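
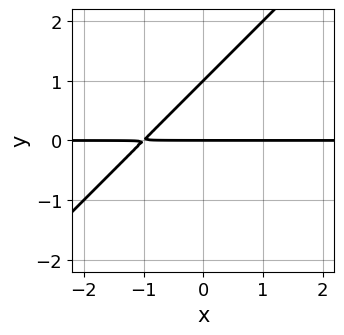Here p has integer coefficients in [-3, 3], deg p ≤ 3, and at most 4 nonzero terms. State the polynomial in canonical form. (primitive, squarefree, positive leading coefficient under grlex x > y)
1. deg p = 2. The shape is more complex than any degree-1 curve.
2. Reading off the gridlines: the y-axis gridline crossings are at y ∈ {0, 1}; every point of the x-axis in the box is on the curve.
3. These observations pin down the coefficients.

x*y - y^2 + y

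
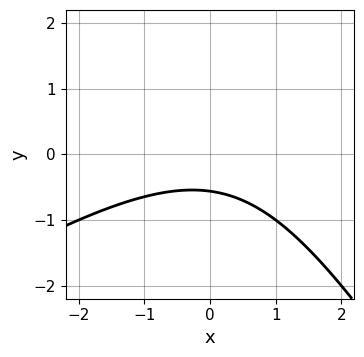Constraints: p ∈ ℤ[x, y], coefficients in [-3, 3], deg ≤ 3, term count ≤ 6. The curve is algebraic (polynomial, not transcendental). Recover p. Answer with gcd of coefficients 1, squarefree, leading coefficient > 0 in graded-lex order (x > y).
x^2 - x*y - y^2 + 3*y + 2

First, deg p = 2. The shape is more complex than any degree-1 curve.
Then, against the integer gridlines: no x-intercept at any integer in the box.
Finally, the integer polynomial consistent with all of this is the stated p.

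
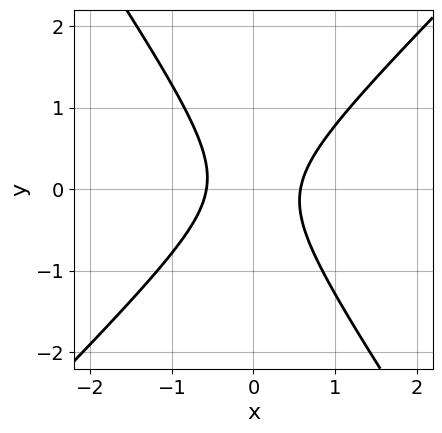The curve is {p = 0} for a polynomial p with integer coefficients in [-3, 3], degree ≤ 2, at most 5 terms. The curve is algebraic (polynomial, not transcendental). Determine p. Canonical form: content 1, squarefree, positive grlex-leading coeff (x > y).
(a) Degree: a generic line meets the curve in up to 2 points, so deg p = 2.
(b) Observable constraints: no y-intercept at any integer in the box.
(c) These observations pin down the coefficients.

3*x^2 - x*y - 2*y^2 - 1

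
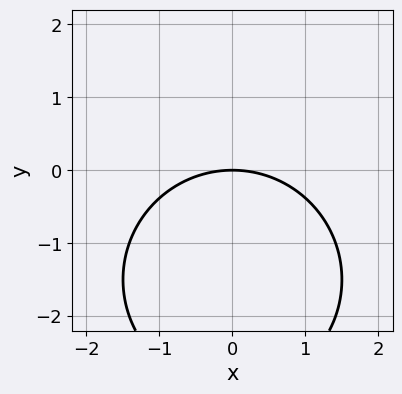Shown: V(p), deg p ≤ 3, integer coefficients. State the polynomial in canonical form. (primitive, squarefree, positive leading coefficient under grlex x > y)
First, deg p = 2. The shape is more complex than any degree-1 curve.
Next, symmetries: it's symmetric under x → −x, forcing even powers of x.
Then, against the integer gridlines: it meets the y-axis at y = 0 (among the integer gridlines); it meets the x-axis at x = 0 (among the integer gridlines).
Finally, the integer polynomial consistent with all of this is the stated p.

x^2 + y^2 + 3*y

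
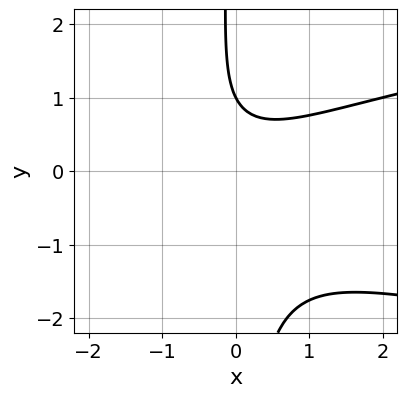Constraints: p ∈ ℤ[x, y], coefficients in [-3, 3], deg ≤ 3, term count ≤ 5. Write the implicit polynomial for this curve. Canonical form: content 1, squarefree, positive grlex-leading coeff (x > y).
First, deg p = 3. The shape is more complex than any degree-2 curve.
Then, from the visible intercepts: no x-intercept at any integer in the box; it crosses the y-axis at the gridline y = 1.
Finally, matching integer coefficients to the picture gives p.

3*x*y^2 - 2*x^2 + x*y + 2*y - 2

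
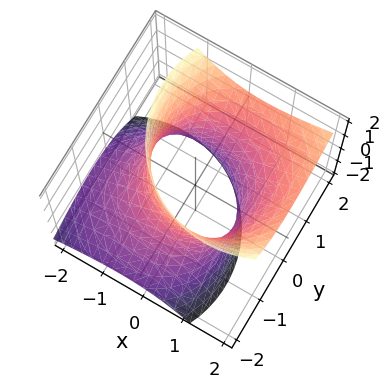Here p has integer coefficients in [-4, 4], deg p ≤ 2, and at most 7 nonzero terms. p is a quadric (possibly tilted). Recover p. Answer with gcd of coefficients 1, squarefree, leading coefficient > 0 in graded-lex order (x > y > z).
First, the degree is 2 — a generic line meets the surface in up to 2 points.
Next, from the visible intercepts: no z-intercept at any integer in the box.
Finally, solving for integer coefficients yields p as stated.

2*x^2 - 2*x*z + 2*y^2 - 2*y*z - z^2 - 3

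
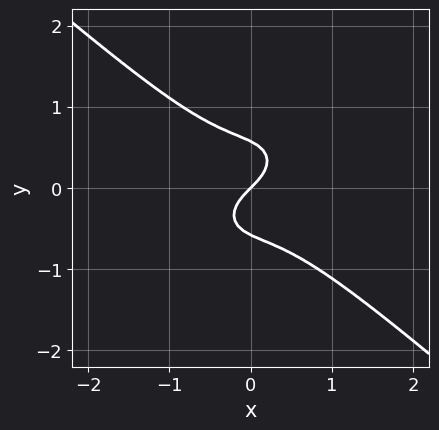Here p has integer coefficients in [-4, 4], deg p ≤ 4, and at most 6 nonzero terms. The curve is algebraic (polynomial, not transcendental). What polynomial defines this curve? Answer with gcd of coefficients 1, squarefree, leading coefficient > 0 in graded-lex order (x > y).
2*x^3 + 3*y^3 + x - y

First, degree: no degree-2 curve has this shape, so deg p = 3.
Then, reading off the gridlines: it meets the y-axis at y = 0 (among the integer gridlines); one x-axis crossing is at x = 0.
Finally, together with the visible shape, these determine p as stated.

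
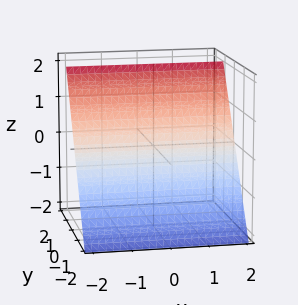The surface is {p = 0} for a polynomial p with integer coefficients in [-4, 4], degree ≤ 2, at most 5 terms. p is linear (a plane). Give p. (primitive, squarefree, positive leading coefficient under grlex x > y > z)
The degree is 1 — the surface is flat (a plane).
Checking where it meets the axes: the surface avoids every integer x-axis point in the box; it meets the z-axis at z = 1 (among the integer gridlines).
Fitting integer coefficients to these (and the overall shape) gives p.

3*y - 2*z + 2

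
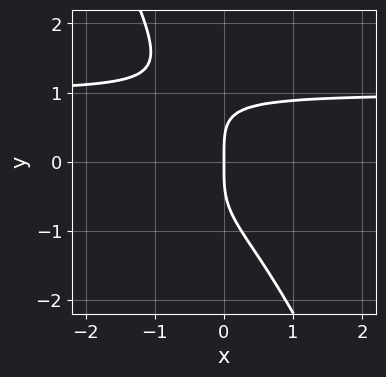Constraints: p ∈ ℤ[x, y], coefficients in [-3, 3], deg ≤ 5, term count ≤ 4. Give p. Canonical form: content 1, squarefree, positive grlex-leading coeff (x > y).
2*x*y^3 + y^4 - 2*x

(a) Degree: the shape is more complex than any degree-3 curve, so deg p = 4.
(b) From the visible intercepts: one y-axis crossing is at y = 0; one x-axis crossing is at x = 0.
(c) Putting this together gives p.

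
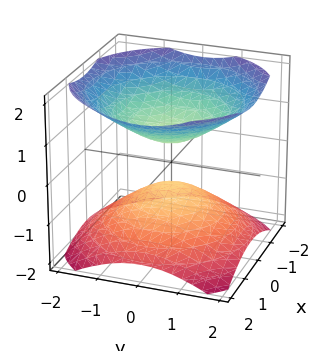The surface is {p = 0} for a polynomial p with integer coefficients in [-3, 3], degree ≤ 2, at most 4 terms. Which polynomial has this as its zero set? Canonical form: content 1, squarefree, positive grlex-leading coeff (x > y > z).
The picture has 2 separate pieces.
Degree: two sheets facing apart; a quadric, so deg p = 2.
By symmetry, every cross-section ⟂ z is a circle, so x, y appear only via x² + y²; mirror symmetry z ↦ −z ⇒ only even powers of z.
Reading off the gridlines: the surface avoids every integer y-axis point in the box; a circular section at z = -1 has radius exactly 1; no x-intercept at any integer in the box.
Together with the visible shape, these determine p as stated.

2*x^2 + 2*y^2 - 3*z^2 + 1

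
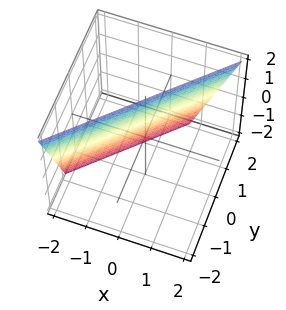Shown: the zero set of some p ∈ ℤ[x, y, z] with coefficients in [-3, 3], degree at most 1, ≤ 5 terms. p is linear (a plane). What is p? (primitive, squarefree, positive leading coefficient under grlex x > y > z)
(a) Degree: the surface is flat (a plane), so deg p = 1.
(b) Checking where it meets the axes: one z-axis crossing is at z = 2.
(c) Putting this together gives p.

3*x - 3*y - z + 2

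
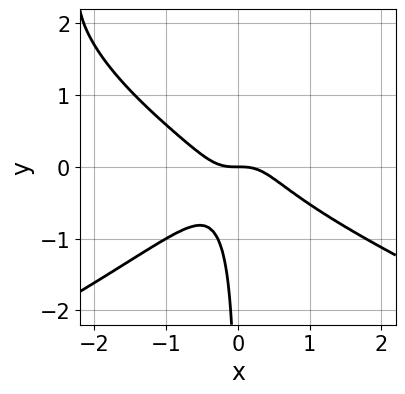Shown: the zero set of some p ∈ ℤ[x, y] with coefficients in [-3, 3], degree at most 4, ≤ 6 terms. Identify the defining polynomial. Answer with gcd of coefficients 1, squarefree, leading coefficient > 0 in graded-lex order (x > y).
First, degree: a generic line meets the curve in up to 4 points, so deg p = 4.
Next, against the integer gridlines: one y-axis crossing is at y = 0; it crosses the x-axis at the gridline x = 0.
Finally, matching integer coefficients to the picture gives p.

x*y^3 + 2*x^3 + x^2*y - 3*x*y^2 + y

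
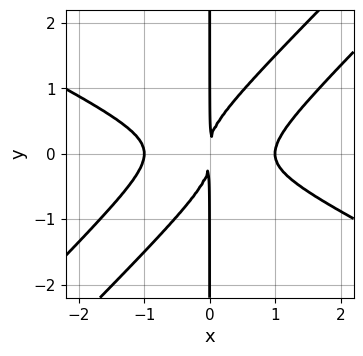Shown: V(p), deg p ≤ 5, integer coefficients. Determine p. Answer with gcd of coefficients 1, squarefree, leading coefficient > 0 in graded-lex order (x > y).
1. deg p = 4.
2. From the visible intercepts: the visible y-axis segment lies entirely on the curve; the x-axis gridline crossings are at x ∈ {-1, 1}.
3. The integer polynomial consistent with all of this is the stated p.

x^4 - 3*x^2*y^2 + 2*x*y^3 - x^2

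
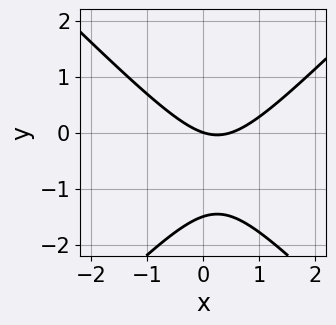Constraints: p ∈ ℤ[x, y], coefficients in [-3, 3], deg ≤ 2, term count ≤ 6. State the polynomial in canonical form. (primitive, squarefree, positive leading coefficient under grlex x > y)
deg p = 2.
Reading off the gridlines: one x-axis crossing is at x = 0; it crosses the y-axis at the gridline y = 0.
Together with the visible shape, these determine p as stated.

2*x^2 - 2*y^2 - x - 3*y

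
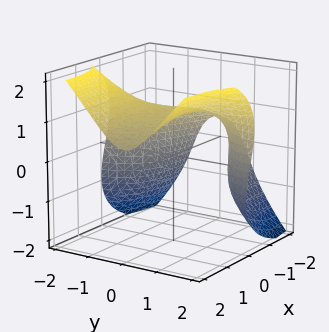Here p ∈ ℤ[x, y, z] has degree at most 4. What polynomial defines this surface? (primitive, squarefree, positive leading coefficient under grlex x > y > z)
(a) The degree is 3 — no degree-2 surface has this shape.
(b) From the axis intercepts and sections: it misses every integer gridline on the x-axis; the surface avoids every integer y-axis point in the box.
(c) Matching integer coefficients to the picture gives p.

x^2*z - 3*x*y^2 - y^2*z + 2*z^3 - 3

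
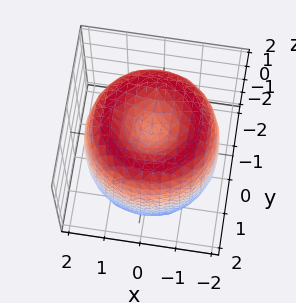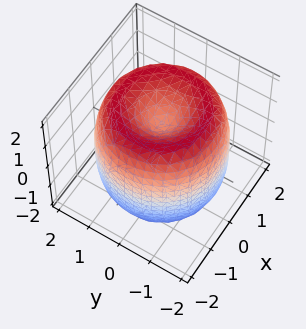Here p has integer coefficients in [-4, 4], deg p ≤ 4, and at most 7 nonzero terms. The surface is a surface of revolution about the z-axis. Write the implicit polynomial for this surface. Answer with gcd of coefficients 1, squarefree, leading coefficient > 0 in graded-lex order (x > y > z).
x^4 + 2*x^2*y^2 + y^4 - 3*x^2 - 3*y^2 + z^2 - 1

(a) The degree is 4 — no degree-3 surface has this shape.
(b) Symmetries: the z-axis is an axis of rotation, so x and y enter only as x² + y².
(c) Checking where it meets the axes: among the integer gridlines, it crosses the z-axis at z ∈ {-1, 1}; a circular section at z = 1 has radius between 1 and 2.
(d) Putting this together gives p.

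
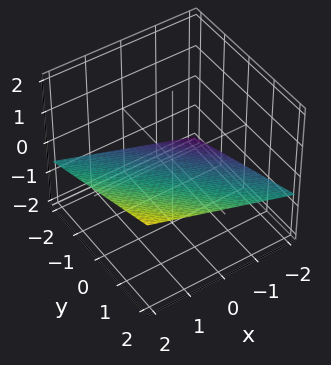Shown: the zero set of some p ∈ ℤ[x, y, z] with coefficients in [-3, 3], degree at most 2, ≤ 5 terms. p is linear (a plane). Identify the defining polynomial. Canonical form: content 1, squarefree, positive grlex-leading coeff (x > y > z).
x + y - 3*z - 2

(a) Degree: every cross-section is a straight line — this is a plane, so deg p = 1.
(b) Checking where it meets the axes: it meets the x-axis at x = 2 (among the integer gridlines); it meets the y-axis at y = 2 (among the integer gridlines).
(c) These observations pin down the coefficients.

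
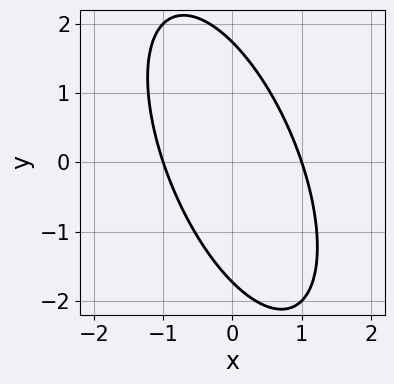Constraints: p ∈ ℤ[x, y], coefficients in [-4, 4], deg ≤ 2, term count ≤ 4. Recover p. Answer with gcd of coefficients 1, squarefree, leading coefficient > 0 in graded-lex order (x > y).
First, the degree is 2 — no degree-1 curve has this shape.
Then, reading off the gridlines: the x-axis gridline crossings are at x ∈ {-1, 1}.
Finally, fitting integer coefficients to these (and the overall shape) gives p.

3*x^2 + 2*x*y + y^2 - 3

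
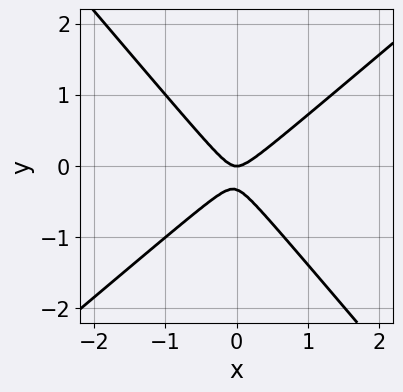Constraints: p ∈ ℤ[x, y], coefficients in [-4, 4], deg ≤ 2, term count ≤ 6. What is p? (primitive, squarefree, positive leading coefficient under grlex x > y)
3*x^2 - x*y - 3*y^2 - y

deg p = 2.
From the visible intercepts: it meets the x-axis at x = 0 (among the integer gridlines); it meets the y-axis at y = 0 (among the integer gridlines).
These observations pin down the coefficients.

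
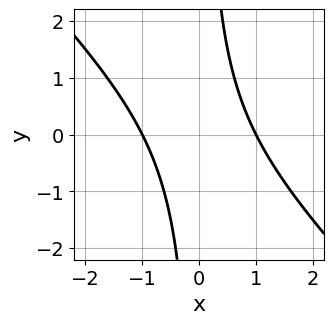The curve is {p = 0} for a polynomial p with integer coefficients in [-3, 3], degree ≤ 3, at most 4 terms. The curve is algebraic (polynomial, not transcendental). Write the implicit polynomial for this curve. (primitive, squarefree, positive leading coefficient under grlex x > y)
x^2 + x*y - 1

Degree: the shape is more complex than any degree-1 curve, so deg p = 2.
Checking where it meets the axes: the curve avoids every integer y-axis point in the box; among the integer gridlines, it crosses the x-axis at x ∈ {-1, 1}.
Assembling these constraints gives the stated polynomial.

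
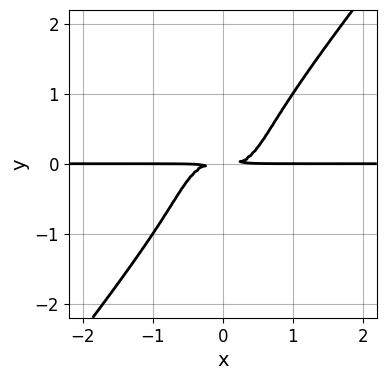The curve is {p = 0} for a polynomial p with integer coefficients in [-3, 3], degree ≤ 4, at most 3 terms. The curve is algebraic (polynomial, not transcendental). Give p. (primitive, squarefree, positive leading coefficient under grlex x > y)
2*x^3*y - y^4 - y^2

(a) deg p = 4. A generic line meets the curve in up to 4 points.
(b) From the visible intercepts: the visible x-axis segment lies entirely on the curve.
(c) Fitting integer coefficients to these (and the overall shape) gives p.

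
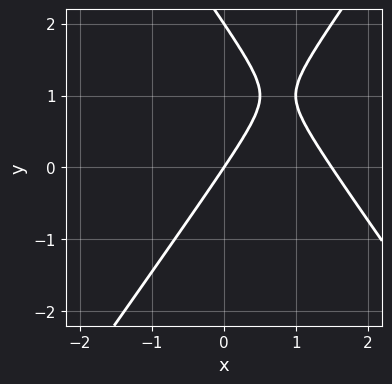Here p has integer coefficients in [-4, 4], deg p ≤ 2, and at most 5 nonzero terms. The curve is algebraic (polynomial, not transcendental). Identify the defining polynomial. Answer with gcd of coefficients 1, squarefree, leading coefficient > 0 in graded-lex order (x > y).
deg p = 2. The shape is more complex than any degree-1 curve.
Reading off the gridlines: among the integer gridlines, it crosses the y-axis at y ∈ {0, 2}; one x-axis crossing is at x = 0.
The integer polynomial consistent with all of this is the stated p.

2*x^2 - y^2 - 3*x + 2*y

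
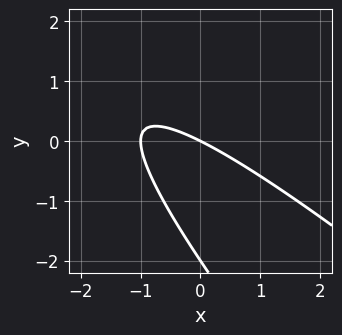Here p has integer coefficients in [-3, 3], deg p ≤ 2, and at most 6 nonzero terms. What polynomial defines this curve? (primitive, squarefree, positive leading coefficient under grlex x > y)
x^2 + 2*x*y + y^2 + x + 2*y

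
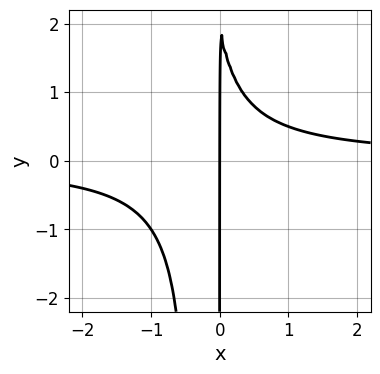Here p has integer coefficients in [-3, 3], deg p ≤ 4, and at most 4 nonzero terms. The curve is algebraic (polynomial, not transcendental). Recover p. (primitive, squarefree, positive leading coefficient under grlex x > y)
First, deg p = 3.
Next, from the visible intercepts: every point of the y-axis in the box is on the curve; it meets the x-axis at x = 0 (among the integer gridlines).
Finally, matching integer coefficients to the picture gives p.

3*x^2*y + x*y - 2*x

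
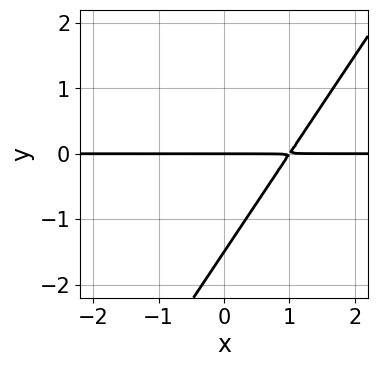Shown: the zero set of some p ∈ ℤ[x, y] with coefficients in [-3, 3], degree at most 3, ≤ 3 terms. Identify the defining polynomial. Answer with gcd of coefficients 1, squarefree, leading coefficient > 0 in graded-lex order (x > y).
(a) Degree: a generic line meets the curve in up to 2 points, so deg p = 2.
(b) From the visible intercepts: every point of the x-axis in the box is on the curve; it meets the y-axis at y = 0 (among the integer gridlines).
(c) Solving for integer coefficients yields p as stated.

3*x*y - 2*y^2 - 3*y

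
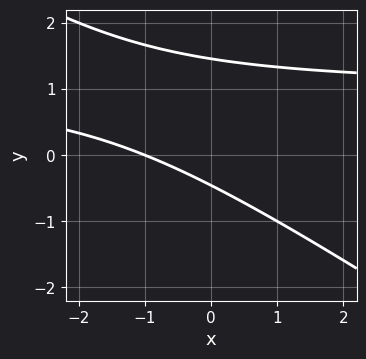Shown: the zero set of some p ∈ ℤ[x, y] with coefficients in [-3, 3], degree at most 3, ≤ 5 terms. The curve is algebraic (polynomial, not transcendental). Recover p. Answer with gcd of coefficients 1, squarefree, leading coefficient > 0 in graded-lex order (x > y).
(a) Degree: the shape is more complex than any degree-1 curve, so deg p = 2.
(b) From the axis intercepts and sections: it crosses the x-axis at the gridline x = -1.
(c) Together with the visible shape, these determine p as stated.

2*x*y + 3*y^2 - 2*x - 3*y - 2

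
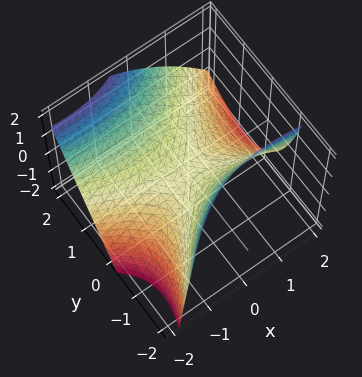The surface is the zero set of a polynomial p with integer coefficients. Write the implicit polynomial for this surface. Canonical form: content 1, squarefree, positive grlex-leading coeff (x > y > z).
1. deg p = 2. No degree-1 surface has this shape.
2. Reading off the gridlines: it crosses the y-axis at the gridline y = 0; it meets the z-axis at z = 0 (among the integer gridlines); it crosses the x-axis at the gridline x = 0.
3. Together with the visible shape, these determine p as stated.

x^2 + 2*x*y - 2*y^2 + y*z + 3*z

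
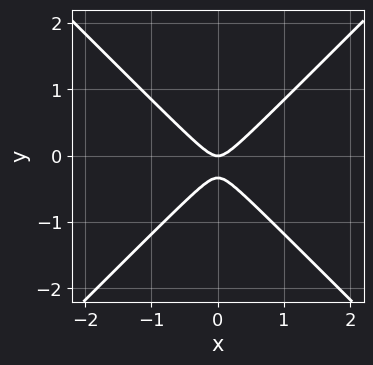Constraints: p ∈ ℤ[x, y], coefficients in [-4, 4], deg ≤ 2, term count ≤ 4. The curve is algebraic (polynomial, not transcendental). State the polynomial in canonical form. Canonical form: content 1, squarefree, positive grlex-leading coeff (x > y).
(a) The degree is 2 — no degree-1 curve has this shape.
(b) Symmetries: the x ↦ −x reflection is a symmetry, so x appears only in even powers.
(c) From the axis intercepts and sections: one y-axis crossing is at y = 0; it meets the x-axis at x = 0 (among the integer gridlines).
(d) Solving for integer coefficients yields p as stated.

3*x^2 - 3*y^2 - y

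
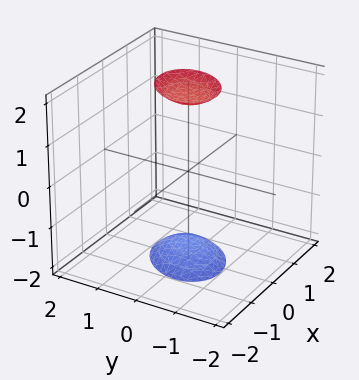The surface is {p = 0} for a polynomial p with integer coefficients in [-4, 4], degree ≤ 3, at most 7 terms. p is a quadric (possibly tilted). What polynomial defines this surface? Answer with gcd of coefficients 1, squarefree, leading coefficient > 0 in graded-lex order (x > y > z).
There are 2 components.
deg p = 2.
Checking where it meets the axes: no x-intercept at any integer in the box; the surface avoids every integer y-axis point in the box.
The integer polynomial consistent with all of this is the stated p.

2*x^2 - x*y + 2*y^2 - z^2 + 3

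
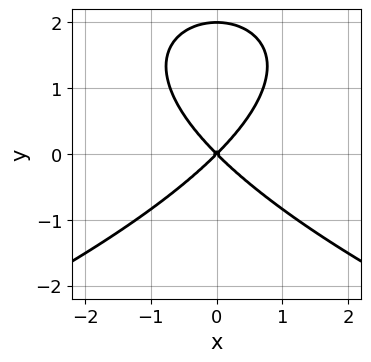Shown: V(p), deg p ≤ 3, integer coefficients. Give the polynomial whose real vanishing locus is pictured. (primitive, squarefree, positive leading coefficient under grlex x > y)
y^3 + 2*x^2 - 2*y^2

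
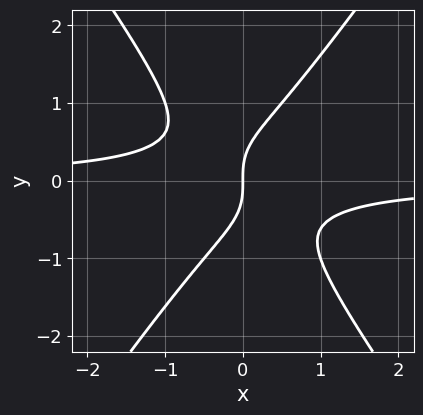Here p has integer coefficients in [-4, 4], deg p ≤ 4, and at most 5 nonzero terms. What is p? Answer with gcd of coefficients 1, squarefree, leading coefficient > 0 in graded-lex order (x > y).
1. Degree: a generic line meets the curve in up to 3 points, so deg p = 3.
2. From the axis intercepts and sections: one y-axis crossing is at y = 0; it crosses the x-axis at the gridline x = 0.
3. Putting this together gives p.

2*x^2*y - y^3 + x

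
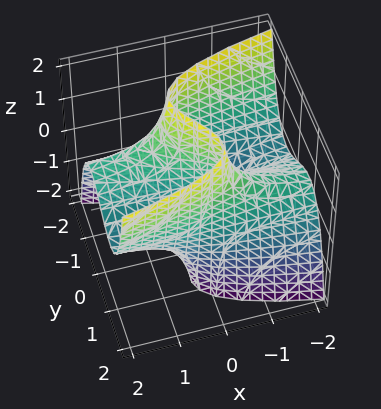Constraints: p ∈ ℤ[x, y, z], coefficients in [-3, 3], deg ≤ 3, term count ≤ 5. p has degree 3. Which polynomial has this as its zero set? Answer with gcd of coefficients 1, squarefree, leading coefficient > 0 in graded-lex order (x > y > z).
2*y^3 - 2*x*z - 3*y

First, the degree is 3 — the shape is more complex than any degree-2 surface.
Then, observable constraints: every point of the z-axis in the box is on the surface; the visible x-axis segment lies entirely on the surface.
Finally, matching integer coefficients to the picture gives p.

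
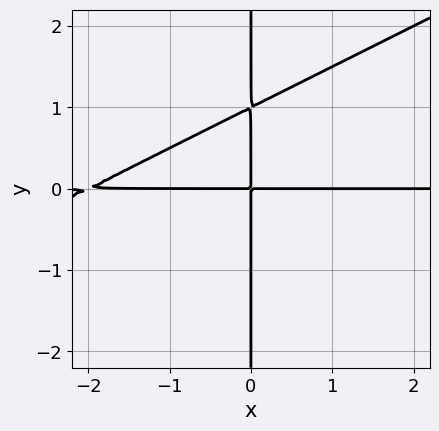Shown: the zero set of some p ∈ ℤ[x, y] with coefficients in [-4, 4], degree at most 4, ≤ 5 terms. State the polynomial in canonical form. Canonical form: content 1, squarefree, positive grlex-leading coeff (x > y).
The degree is 3 — the shape is more complex than any degree-2 curve.
Observable constraints: the visible y-axis segment lies entirely on the curve; every point of the x-axis in the box is on the curve.
These observations pin down the coefficients.

x^2*y - 2*x*y^2 + 2*x*y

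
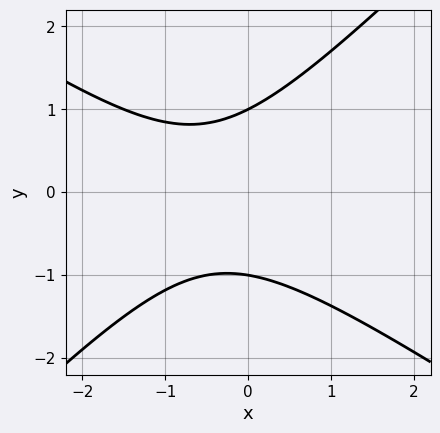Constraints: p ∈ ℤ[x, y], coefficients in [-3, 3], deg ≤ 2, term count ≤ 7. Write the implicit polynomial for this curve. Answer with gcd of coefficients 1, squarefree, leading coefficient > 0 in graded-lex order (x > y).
(a) The degree is 2 — the shape is more complex than any degree-1 curve.
(b) Reading off the gridlines: among the integer gridlines, it crosses the y-axis at y ∈ {-1, 1}; no x-intercept at any integer in the box.
(c) These observations pin down the coefficients.

2*x^2 + x*y - 3*y^2 + 2*x + 3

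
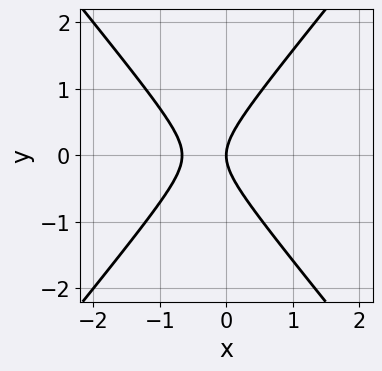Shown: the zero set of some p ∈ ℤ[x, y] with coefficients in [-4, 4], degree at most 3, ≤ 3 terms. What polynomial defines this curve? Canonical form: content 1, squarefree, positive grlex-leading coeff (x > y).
(a) deg p = 2. The shape is more complex than any degree-1 curve.
(b) Symmetries: the y ↦ −y reflection is a symmetry, so y appears only in even powers.
(c) Checking where it meets the axes: it meets the x-axis at x = 0 (among the integer gridlines); it crosses the y-axis at the gridline y = 0.
(d) These observations pin down the coefficients.

3*x^2 - 2*y^2 + 2*x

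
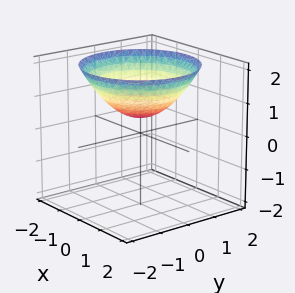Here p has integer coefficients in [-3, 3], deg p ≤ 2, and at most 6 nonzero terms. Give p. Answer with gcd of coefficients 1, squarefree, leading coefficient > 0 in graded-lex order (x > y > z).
x^2 + y^2 - 2*z + 1

1. Degree: no degree-1 surface has this shape, so deg p = 2.
2. By symmetry, the surface is invariant under rotation about z: p = q(x² + y², z).
3. From the axis intercepts and sections: it misses every integer gridline on the y-axis; no x-intercept at any integer in the box; a circular section at z = 2 has radius between 1 and 2.
4. Putting this together gives p.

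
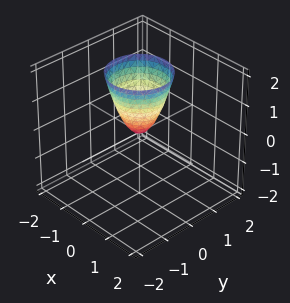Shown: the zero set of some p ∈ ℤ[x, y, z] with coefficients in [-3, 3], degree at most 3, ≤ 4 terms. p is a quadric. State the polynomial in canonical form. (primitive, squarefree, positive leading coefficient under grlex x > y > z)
2*x^2 + 2*y^2 - z

(a) The degree is 2 — a paraboloid; a quadric.
(b) Symmetries: every cross-section ⟂ z is a circle, so x, y appear only via x² + y².
(c) Observable constraints: it meets the x-axis at x = 0 (among the integer gridlines); it meets the z-axis at z = 0 (among the integer gridlines); it meets the y-axis at y = 0 (among the integer gridlines); a circular section at z = 1 has radius between 0 and 1.
(d) Matching integer coefficients to the picture gives p.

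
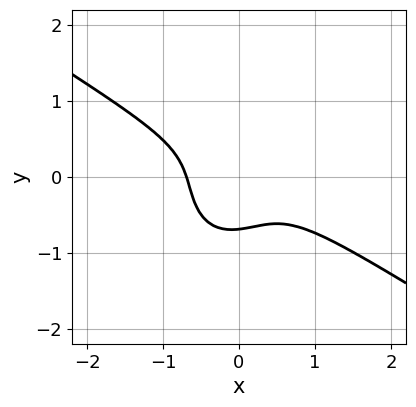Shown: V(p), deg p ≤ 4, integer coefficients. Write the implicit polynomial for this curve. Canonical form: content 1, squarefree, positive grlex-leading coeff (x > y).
First, deg p = 3. No degree-2 curve has this shape.
Finally, the integer polynomial consistent with all of this is the stated p.

3*x^3 + 3*x^2*y - x*y^2 + 3*y^3 + 1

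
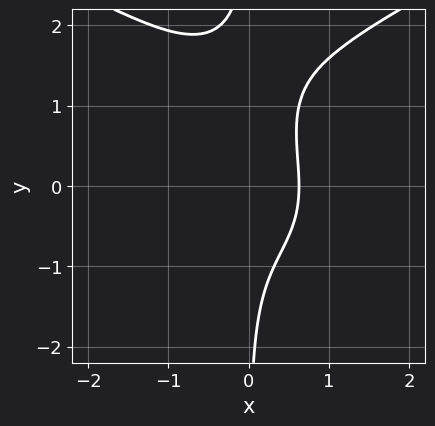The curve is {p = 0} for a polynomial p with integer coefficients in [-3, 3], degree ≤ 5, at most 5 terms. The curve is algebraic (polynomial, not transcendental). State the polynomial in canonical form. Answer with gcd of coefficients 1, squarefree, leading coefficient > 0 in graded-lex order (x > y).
First, the degree is 4 — a generic line meets the curve in up to 4 points.
Then, against the integer gridlines: no y-intercept at any integer in the box.
Finally, matching integer coefficients to the picture gives p.

2*x*y^3 - 3*x^3 - 2*x*y^2 - 2*x + 2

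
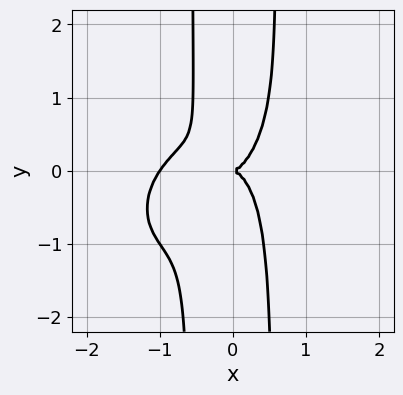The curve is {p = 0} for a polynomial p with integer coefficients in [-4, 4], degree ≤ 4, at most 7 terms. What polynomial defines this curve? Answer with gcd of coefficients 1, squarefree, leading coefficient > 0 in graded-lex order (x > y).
3*x^4 - 2*x^3*y + 3*x^2*y^2 + 3*x^3 - y^2

First, degree: a generic line meets the curve in up to 4 points, so deg p = 4.
Next, from the visible intercepts: one y-axis crossing is at y = 0; among the integer gridlines, it crosses the x-axis at x ∈ {-1, 0}.
Finally, solving for integer coefficients yields p as stated.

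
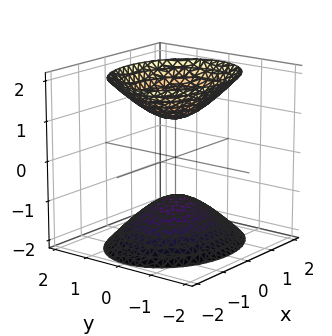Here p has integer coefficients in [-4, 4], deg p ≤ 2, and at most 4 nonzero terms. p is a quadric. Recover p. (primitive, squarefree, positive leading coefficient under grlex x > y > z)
The picture has 2 separate pieces. Treating them together as one polynomial.
Degree: two separate bowl-shaped sheets opening away from each other; a quadric, so deg p = 2.
Symmetries: it's symmetric under x → −x, forcing even powers of x; mirror symmetry y ↦ −y ⇒ only even powers of y; mirror symmetry z ↦ −z ⇒ only even powers of z.
Against the integer gridlines: it misses every integer gridline on the x-axis; the surface avoids every integer y-axis point in the box; the z-axis gridline crossings are at z ∈ {-1, 1}.
The integer polynomial consistent with all of this is the stated p.

2*x^2 + 3*y^2 - 2*z^2 + 2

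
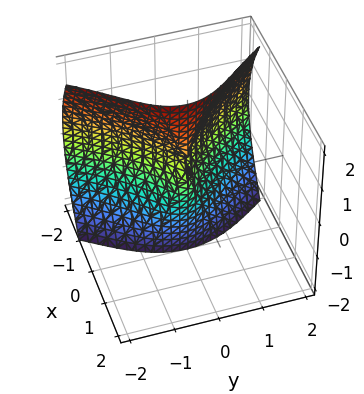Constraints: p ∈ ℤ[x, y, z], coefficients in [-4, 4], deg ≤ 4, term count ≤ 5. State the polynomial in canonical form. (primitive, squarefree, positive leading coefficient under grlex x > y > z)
First, degree: the shape is more complex than any degree-2 surface, so deg p = 3.
Then, reading off the gridlines: every point of the z-axis in the box is on the surface; one y-axis crossing is at y = 0; it crosses the x-axis at the gridline x = 0.
Finally, fitting integer coefficients to these (and the overall shape) gives p.

2*x^3 + 2*x*z^2 - x*z + 3*y^2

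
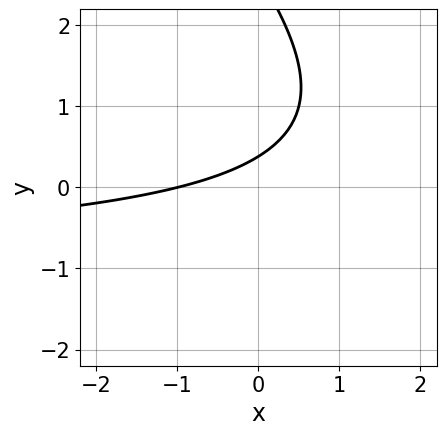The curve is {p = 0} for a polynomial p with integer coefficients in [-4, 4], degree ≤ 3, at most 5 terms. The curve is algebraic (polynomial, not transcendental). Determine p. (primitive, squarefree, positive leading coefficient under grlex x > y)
1. deg p = 2. A generic line meets the curve in up to 2 points.
2. Checking where it meets the axes: it crosses the x-axis at the gridline x = -1.
3. Putting this together gives p.

x*y + y^2 + x - 3*y + 1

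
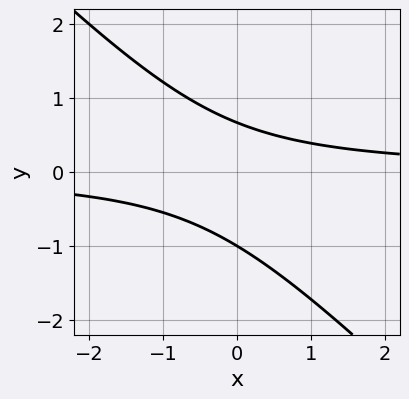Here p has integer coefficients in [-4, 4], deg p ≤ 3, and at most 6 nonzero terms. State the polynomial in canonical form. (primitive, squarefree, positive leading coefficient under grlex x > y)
(a) deg p = 2. No degree-1 curve has this shape.
(b) Observable constraints: it crosses the y-axis at the gridline y = -1; the curve avoids every integer x-axis point in the box.
(c) Putting this together gives p.

3*x*y + 3*y^2 + y - 2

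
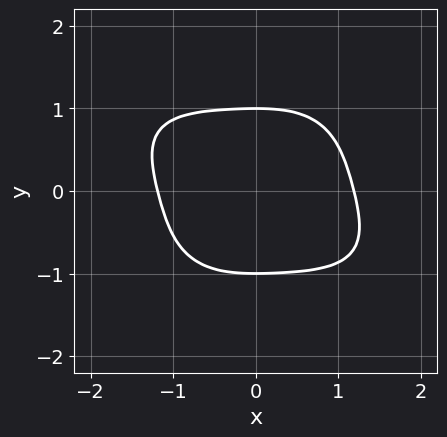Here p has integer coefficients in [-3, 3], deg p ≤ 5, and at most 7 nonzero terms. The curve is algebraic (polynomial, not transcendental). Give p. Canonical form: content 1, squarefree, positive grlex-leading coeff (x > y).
(a) The degree is 4 — no degree-3 curve has this shape.
(b) Reading off the gridlines: the y-axis gridline crossings are at y ∈ {-1, 1}.
(c) Assembling these constraints gives the stated polynomial.

x^4 + x^3*y + x^2*y^2 + 2*y^4 - 2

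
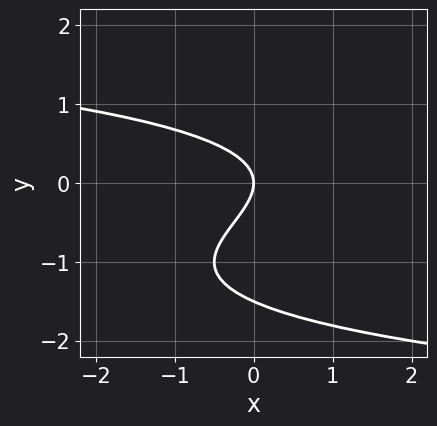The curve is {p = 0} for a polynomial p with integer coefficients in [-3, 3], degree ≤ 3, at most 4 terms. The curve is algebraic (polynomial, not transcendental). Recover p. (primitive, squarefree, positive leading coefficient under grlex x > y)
(a) Degree: the shape is more complex than any degree-2 curve, so deg p = 3.
(b) From the visible intercepts: it crosses the x-axis at the gridline x = 0; one y-axis crossing is at y = 0.
(c) The integer polynomial consistent with all of this is the stated p.

2*y^3 + 3*y^2 + 2*x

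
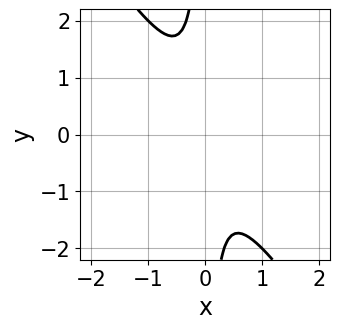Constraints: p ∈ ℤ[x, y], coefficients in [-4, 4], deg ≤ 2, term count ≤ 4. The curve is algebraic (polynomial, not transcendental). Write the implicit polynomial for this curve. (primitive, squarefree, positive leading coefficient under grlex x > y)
3*x^2 + 2*x*y + 1

1. deg p = 2. No degree-1 curve has this shape.
2. From the visible intercepts: no y-intercept at any integer in the box; no x-intercept at any integer in the box.
3. Putting this together gives p.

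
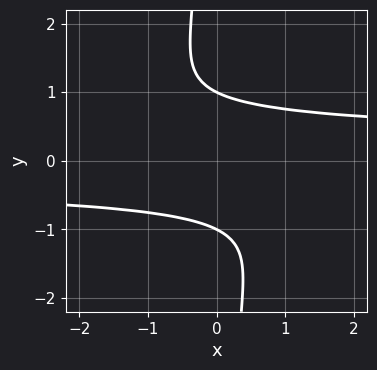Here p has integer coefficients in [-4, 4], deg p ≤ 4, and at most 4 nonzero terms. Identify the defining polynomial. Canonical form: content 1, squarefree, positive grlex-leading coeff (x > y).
x*y^3 + y^2 - 1

(a) deg p = 4. A generic line meets the curve in up to 4 points.
(b) From the axis intercepts and sections: it misses every integer gridline on the x-axis; the y-axis gridline crossings are at y ∈ {-1, 1}.
(c) Matching integer coefficients to the picture gives p.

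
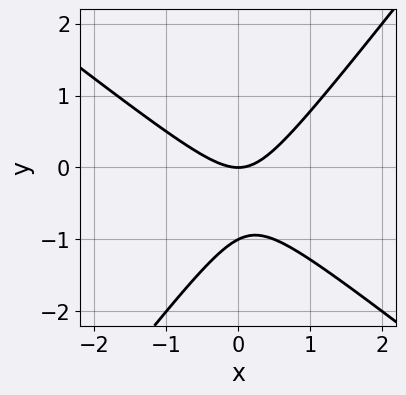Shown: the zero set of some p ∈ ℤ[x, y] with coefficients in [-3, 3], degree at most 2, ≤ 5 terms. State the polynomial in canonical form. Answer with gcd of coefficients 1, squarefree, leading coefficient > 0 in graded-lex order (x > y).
2*x^2 + x*y - 2*y^2 - 2*y

First, the degree is 2 — a generic line meets the curve in up to 2 points.
Then, from the axis intercepts and sections: it crosses the x-axis at the gridline x = 0; among the integer gridlines, it crosses the y-axis at y ∈ {-1, 0}.
Finally, matching integer coefficients to the picture gives p.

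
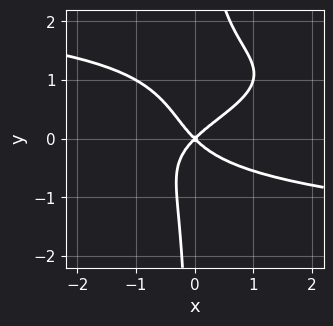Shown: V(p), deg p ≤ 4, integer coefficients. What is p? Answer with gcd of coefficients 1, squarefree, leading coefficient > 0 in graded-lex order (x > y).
Degree: a generic line meets the curve in up to 4 points, so deg p = 4.
Against the integer gridlines: it crosses the y-axis at the gridline y = 0; it crosses the x-axis at the gridline x = 0.
These observations pin down the coefficients.

3*x*y^3 - 3*x*y^2 + 2*x^2 - 2*y^2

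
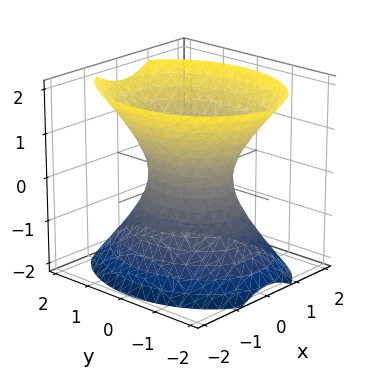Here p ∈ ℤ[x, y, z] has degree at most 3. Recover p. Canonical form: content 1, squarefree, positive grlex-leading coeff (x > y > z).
3*x^2 + 2*y^2 - 2*z^2 - 2

(a) The degree is 2 — an hourglass — one-sheet hyperboloid; a quadric.
(b) Symmetries: it's symmetric under z → −z, forcing even powers of z; mirror symmetry y ↦ −y ⇒ only even powers of y; the x ↦ −x reflection is a symmetry, so x appears only in even powers.
(c) Checking where it meets the axes: among the integer gridlines, it crosses the y-axis at y ∈ {-1, 1}; it misses every integer gridline on the z-axis.
(d) Together with the visible shape, these determine p as stated.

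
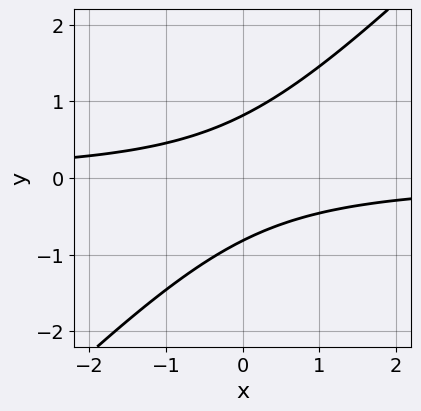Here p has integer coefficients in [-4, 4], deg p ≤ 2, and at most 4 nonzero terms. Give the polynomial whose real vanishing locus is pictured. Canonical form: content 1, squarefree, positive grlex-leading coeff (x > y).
1. Degree: a generic line meets the curve in up to 2 points, so deg p = 2.
2. Against the integer gridlines: the curve avoids every integer x-axis point in the box.
3. Fitting integer coefficients to these (and the overall shape) gives p.

3*x*y - 3*y^2 + 2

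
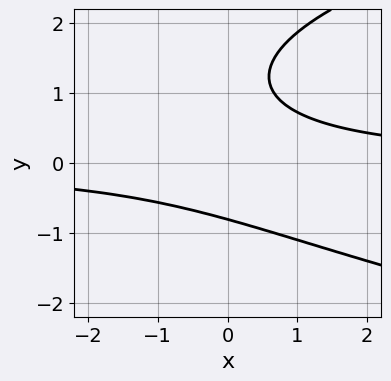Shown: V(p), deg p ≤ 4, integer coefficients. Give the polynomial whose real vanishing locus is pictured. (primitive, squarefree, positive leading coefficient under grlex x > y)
(a) deg p = 3. A generic line meets the curve in up to 3 points.
(b) Against the integer gridlines: it misses every integer gridline on the x-axis.
(c) Putting this together gives p.

2*y^3 - 3*x*y - 3*y^2 + 3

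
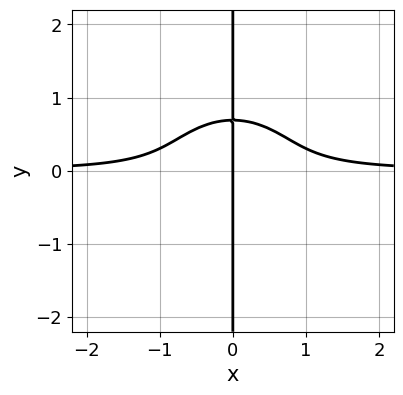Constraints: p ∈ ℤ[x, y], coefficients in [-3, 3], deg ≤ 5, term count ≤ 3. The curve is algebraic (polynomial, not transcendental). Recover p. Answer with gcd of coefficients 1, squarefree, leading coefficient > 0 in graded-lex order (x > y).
3*x^3*y + 3*x*y^3 - x

deg p = 4.
From the axis intercepts and sections: it meets the x-axis at x = 0 (among the integer gridlines); every point of the y-axis in the box is on the curve.
Together with the visible shape, these determine p as stated.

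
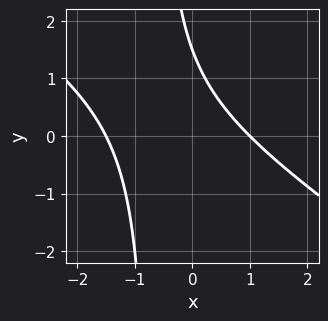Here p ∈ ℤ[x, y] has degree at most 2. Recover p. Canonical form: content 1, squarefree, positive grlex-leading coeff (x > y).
2*x^2 + 3*x*y + x + 2*y - 3

First, the degree is 2 — the shape is more complex than any degree-1 curve.
Then, against the integer gridlines: it meets the x-axis at x = 1 (among the integer gridlines).
Finally, the integer polynomial consistent with all of this is the stated p.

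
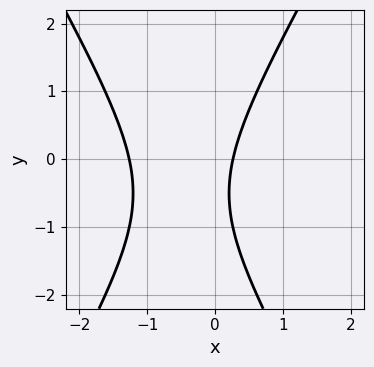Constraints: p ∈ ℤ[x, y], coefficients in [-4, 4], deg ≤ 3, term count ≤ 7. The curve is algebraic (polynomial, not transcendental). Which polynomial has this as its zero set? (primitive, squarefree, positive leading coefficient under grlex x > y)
3*x^2 - y^2 + 3*x - y - 1

Degree: no degree-1 curve has this shape, so deg p = 2.
Against the integer gridlines: it misses every integer gridline on the y-axis.
Fitting integer coefficients to these (and the overall shape) gives p.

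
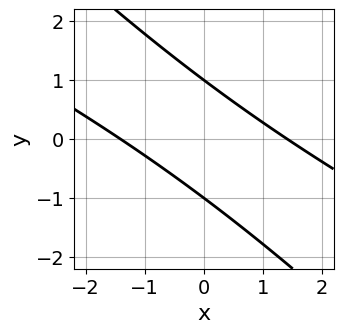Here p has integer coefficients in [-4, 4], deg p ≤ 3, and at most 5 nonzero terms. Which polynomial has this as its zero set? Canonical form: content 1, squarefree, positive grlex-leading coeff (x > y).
1. The degree is 2 — a generic line meets the curve in up to 2 points.
2. Observable constraints: the y-axis gridline crossings are at y ∈ {-1, 1}.
3. Together with the visible shape, these determine p as stated.

x^2 + 3*x*y + 2*y^2 - 2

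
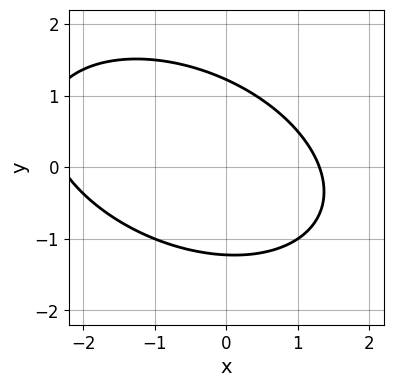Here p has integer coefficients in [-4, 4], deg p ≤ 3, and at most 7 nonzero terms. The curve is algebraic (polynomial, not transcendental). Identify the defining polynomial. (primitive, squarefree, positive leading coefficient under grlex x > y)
x^2 + x*y + 2*y^2 + x - 3

(a) deg p = 2.
(b) Matching integer coefficients to the picture gives p.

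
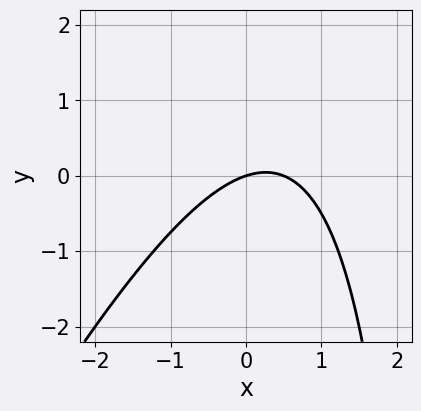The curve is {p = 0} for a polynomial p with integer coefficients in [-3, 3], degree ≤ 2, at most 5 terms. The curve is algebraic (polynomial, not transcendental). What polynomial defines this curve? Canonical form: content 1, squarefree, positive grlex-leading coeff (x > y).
2*x^2 - x*y - x + 3*y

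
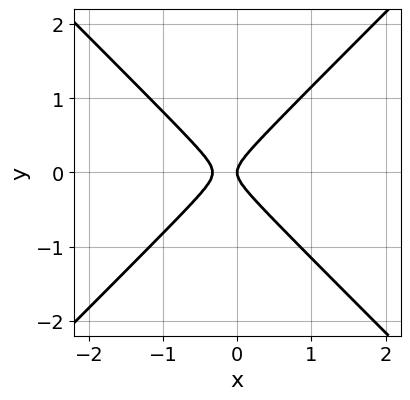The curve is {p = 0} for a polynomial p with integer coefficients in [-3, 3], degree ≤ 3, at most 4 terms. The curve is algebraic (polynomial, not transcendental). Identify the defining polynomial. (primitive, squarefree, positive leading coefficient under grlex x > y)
3*x^2 - 3*y^2 + x

(a) The degree is 2 — no degree-1 curve has this shape.
(b) Symmetries: it's symmetric under y → −y, forcing even powers of y.
(c) From the axis intercepts and sections: it crosses the x-axis at the gridline x = 0; it meets the y-axis at y = 0 (among the integer gridlines).
(d) Putting this together gives p.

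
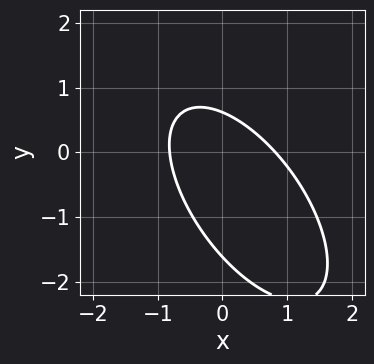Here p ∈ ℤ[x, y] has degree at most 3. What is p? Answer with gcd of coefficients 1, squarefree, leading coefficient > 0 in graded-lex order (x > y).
3*x^2 + 3*x*y + 2*y^2 + 2*y - 2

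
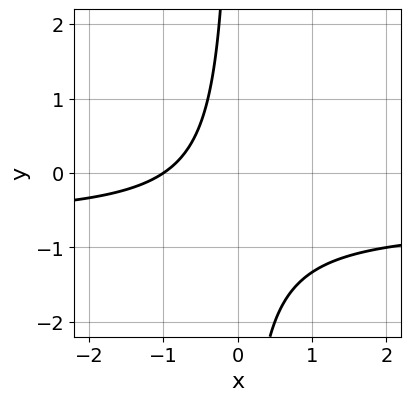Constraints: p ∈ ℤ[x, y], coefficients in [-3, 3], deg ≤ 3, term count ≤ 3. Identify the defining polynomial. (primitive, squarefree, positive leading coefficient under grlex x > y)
3*x*y + 2*x + 2

(a) The degree is 2 — a generic line meets the curve in up to 2 points.
(b) Checking where it meets the axes: no y-intercept at any integer in the box; one x-axis crossing is at x = -1.
(c) Solving for integer coefficients yields p as stated.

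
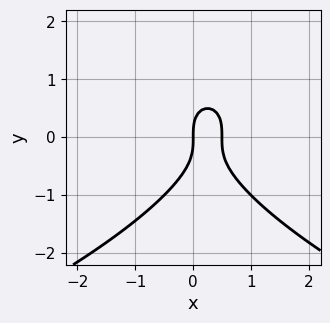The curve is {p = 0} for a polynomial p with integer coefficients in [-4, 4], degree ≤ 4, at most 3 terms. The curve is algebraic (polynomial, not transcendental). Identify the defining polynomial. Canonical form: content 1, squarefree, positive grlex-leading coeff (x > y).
y^3 + 2*x^2 - x

(a) deg p = 3. A generic line meets the curve in up to 3 points.
(b) From the axis intercepts and sections: it meets the y-axis at y = 0 (among the integer gridlines); it crosses the x-axis at the gridline x = 0.
(c) Solving for integer coefficients yields p as stated.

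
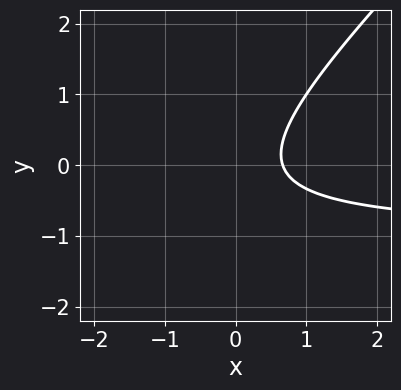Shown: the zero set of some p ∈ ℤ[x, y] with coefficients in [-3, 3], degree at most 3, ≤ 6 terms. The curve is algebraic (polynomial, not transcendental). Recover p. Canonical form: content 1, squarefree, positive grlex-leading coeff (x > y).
Degree: no degree-1 curve has this shape, so deg p = 2.
Checking where it meets the axes: it misses every integer gridline on the y-axis.
Fitting integer coefficients to these (and the overall shape) gives p.

3*x*y - 3*y^2 + 3*x - y - 2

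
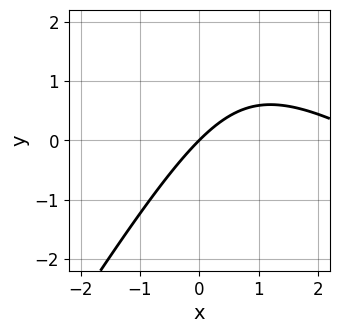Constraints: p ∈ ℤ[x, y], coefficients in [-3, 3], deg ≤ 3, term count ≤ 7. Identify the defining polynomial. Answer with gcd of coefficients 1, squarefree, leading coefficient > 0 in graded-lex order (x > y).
x^2 + x*y - y^2 - 3*x + 3*y

(a) Degree: a generic line meets the curve in up to 2 points, so deg p = 2.
(b) Reading off the gridlines: it meets the y-axis at y = 0 (among the integer gridlines); it crosses the x-axis at the gridline x = 0.
(c) Solving for integer coefficients yields p as stated.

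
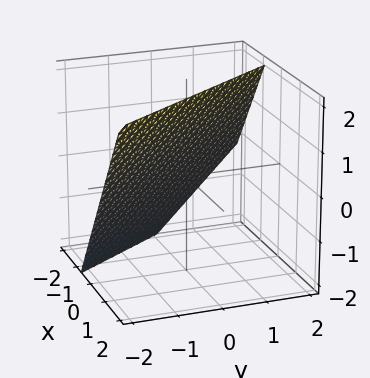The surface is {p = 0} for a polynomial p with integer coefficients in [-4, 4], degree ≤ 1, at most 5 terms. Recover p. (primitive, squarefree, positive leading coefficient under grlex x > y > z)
3*x + 2*y - 2*z + 2

deg p = 1. Every cross-section is a straight line — this is a plane.
Against the integer gridlines: one z-axis crossing is at z = 1; one y-axis crossing is at y = -1.
Solving for integer coefficients yields p as stated.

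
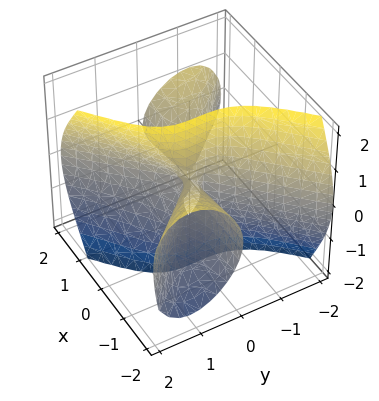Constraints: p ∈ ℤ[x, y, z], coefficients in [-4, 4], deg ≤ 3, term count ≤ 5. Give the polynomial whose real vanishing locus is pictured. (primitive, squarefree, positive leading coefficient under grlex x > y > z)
3*x^2*y + 3*x*z^2 - 3*y^3 + z^2

(a) I count 2 distinct pieces. Treating them together as one polynomial.
(b) deg p = 3. No degree-2 surface has this shape.
(c) Checking where it meets the axes: every point of the x-axis in the box is on the surface; one y-axis crossing is at y = 0.
(d) Solving for integer coefficients yields p as stated.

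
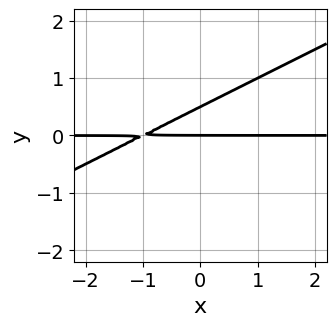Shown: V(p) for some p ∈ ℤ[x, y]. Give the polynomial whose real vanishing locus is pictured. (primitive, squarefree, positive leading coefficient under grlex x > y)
x*y - 2*y^2 + y

deg p = 2. No degree-1 curve has this shape.
From the axis intercepts and sections: the visible x-axis segment lies entirely on the curve; one y-axis crossing is at y = 0.
Matching integer coefficients to the picture gives p.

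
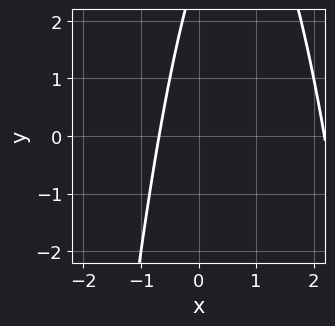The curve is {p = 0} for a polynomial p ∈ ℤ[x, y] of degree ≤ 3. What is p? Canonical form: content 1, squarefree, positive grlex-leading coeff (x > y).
2*x^2 - 3*x + y - 3

First, the degree is 2 — a generic line meets the curve in up to 2 points.
Next, against the integer gridlines: it misses every integer gridline on the y-axis.
Finally, matching integer coefficients to the picture gives p.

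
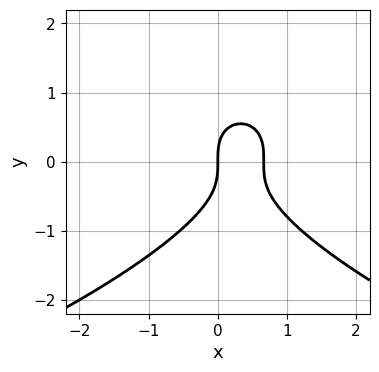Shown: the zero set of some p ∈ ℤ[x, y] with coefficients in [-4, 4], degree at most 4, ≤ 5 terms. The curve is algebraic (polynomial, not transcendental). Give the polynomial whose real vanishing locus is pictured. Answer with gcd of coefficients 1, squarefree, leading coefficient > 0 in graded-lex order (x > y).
2*y^3 + 3*x^2 - 2*x

1. deg p = 3. A generic line meets the curve in up to 3 points.
2. Checking where it meets the axes: one x-axis crossing is at x = 0; one y-axis crossing is at y = 0.
3. Putting this together gives p.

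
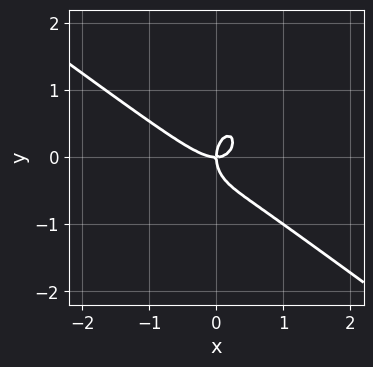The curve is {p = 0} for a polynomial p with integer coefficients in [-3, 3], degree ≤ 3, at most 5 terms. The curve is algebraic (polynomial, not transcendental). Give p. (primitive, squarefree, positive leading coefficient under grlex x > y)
3*x^3 + 3*x^2*y + 2*y^3 - 2*x*y

First, degree: a generic line meets the curve in up to 3 points, so deg p = 3.
Next, against the integer gridlines: one y-axis crossing is at y = 0; it crosses the x-axis at the gridline x = 0.
Finally, together with the visible shape, these determine p as stated.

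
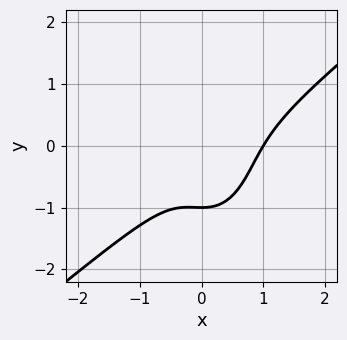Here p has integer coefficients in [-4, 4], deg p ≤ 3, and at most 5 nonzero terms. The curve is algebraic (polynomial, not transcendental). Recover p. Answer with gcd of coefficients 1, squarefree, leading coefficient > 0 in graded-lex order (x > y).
3*x^3 - 3*x^2*y - y^3 - 2*x^2 - 1

1. The degree is 3 — no degree-2 curve has this shape.
2. Against the integer gridlines: it meets the y-axis at y = -1 (among the integer gridlines); it meets the x-axis at x = 1 (among the integer gridlines).
3. Putting this together gives p.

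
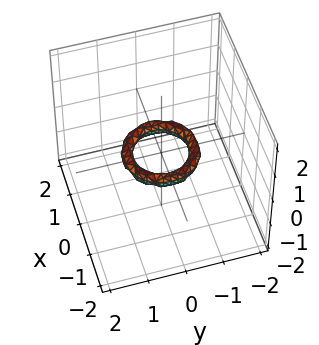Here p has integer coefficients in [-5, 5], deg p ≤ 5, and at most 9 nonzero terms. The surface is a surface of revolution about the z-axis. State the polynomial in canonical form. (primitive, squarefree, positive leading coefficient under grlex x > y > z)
2*x^4 + 4*x^2*y^2 + 2*y^4 - 3*x^2 - 3*y^2 + 3*z^2 + 1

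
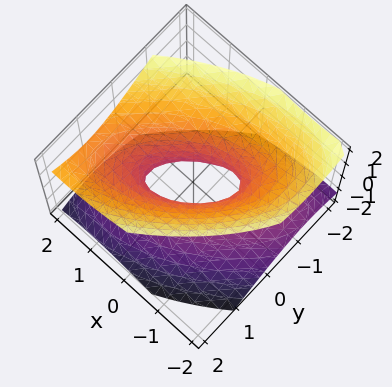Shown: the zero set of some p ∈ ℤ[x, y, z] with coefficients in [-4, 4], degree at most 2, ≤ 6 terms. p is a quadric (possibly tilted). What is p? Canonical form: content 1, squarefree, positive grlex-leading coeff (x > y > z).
2*x^2 - 3*x*y - x*z + 3*y^2 - 3*z^2 - 1

(a) Degree: the shape is more complex than any degree-1 surface, so deg p = 2.
(b) From the visible intercepts: it misses every integer gridline on the z-axis.
(c) Together with the visible shape, these determine p as stated.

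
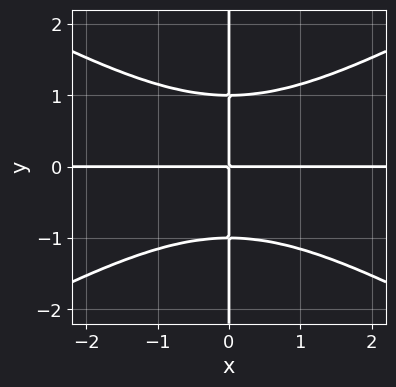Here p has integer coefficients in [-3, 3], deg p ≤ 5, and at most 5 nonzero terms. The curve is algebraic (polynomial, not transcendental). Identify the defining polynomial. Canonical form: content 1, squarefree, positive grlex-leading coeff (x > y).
Degree: no degree-3 curve has this shape, so deg p = 4.
Against the integer gridlines: every point of the y-axis in the box is on the curve; every point of the x-axis in the box is on the curve.
Putting this together gives p.

x^3*y - 3*x*y^3 + 3*x*y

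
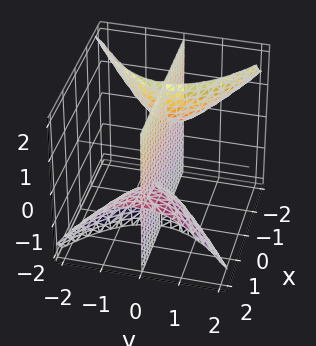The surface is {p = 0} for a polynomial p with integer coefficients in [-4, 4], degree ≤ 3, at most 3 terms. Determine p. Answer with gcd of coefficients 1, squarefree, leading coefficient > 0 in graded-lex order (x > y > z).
3*x*y*z + 2*y^3 + y

(a) There are 3 components.
(b) Degree: a generic line meets the surface in up to 3 points, so deg p = 3.
(c) From the axis intercepts and sections: the visible x-axis segment lies entirely on the surface; the visible z-axis segment lies entirely on the surface; it meets the y-axis at y = 0 (among the integer gridlines).
(d) These observations pin down the coefficients.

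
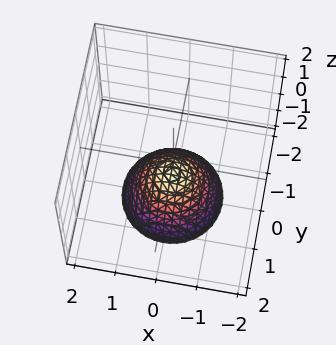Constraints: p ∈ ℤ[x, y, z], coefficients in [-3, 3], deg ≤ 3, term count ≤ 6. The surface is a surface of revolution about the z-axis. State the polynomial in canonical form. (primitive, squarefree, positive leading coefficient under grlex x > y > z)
3*x^2 + 3*y^2 + 3*z + 2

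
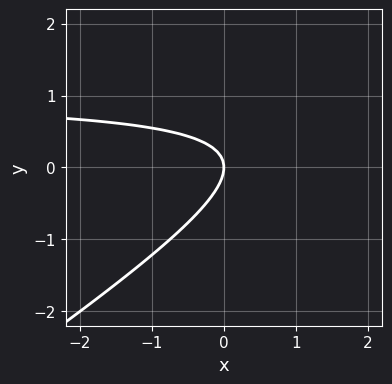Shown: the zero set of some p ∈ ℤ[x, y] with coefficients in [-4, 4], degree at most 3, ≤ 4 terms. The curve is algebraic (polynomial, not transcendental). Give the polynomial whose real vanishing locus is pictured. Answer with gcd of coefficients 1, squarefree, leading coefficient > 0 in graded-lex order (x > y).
Degree: the shape is more complex than any degree-1 curve, so deg p = 2.
Observable constraints: it meets the x-axis at x = 0 (among the integer gridlines); it crosses the y-axis at the gridline y = 0.
These observations pin down the coefficients.

2*x*y - 3*y^2 - 2*x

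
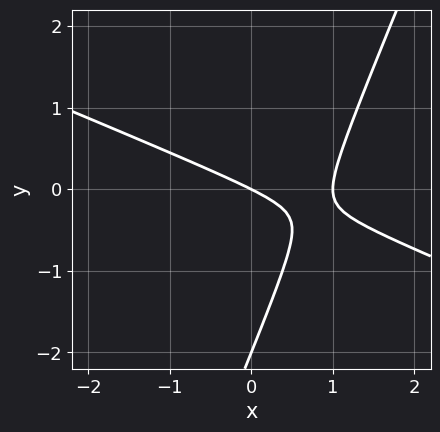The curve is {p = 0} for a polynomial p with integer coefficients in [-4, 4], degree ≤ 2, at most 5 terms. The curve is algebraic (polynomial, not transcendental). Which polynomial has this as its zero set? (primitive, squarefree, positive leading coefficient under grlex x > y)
x^2 + 2*x*y - y^2 - x - 2*y

1. Degree: no degree-1 curve has this shape, so deg p = 2.
2. Against the integer gridlines: among the integer gridlines, it crosses the x-axis at x ∈ {0, 1}; among the integer gridlines, it crosses the y-axis at y ∈ {-2, 0}.
3. Solving for integer coefficients yields p as stated.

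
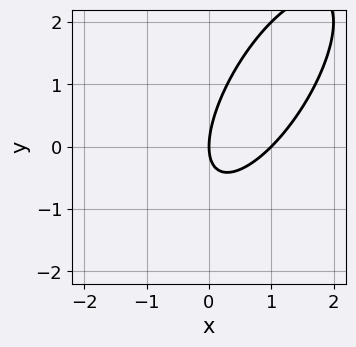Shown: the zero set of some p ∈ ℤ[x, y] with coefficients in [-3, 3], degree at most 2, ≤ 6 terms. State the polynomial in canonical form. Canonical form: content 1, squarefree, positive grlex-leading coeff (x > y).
2*x^2 - 2*x*y + y^2 - 2*x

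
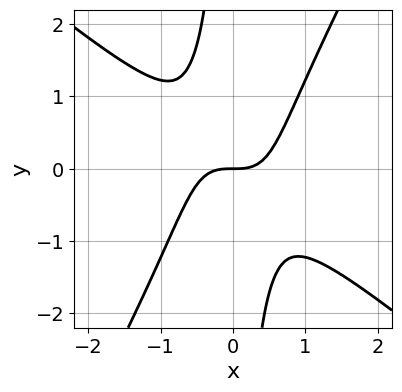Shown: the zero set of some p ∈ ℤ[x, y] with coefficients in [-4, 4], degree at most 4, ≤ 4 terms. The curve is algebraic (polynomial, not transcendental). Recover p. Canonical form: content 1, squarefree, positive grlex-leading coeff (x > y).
1. The degree is 3 — no degree-2 curve has this shape.
2. From the visible intercepts: it meets the x-axis at x = 0 (among the integer gridlines); one y-axis crossing is at y = 0.
3. Fitting integer coefficients to these (and the overall shape) gives p.

3*x^3 + 2*x^2*y - 2*x*y^2 - 2*y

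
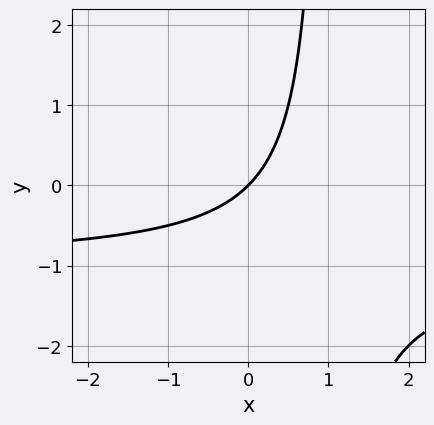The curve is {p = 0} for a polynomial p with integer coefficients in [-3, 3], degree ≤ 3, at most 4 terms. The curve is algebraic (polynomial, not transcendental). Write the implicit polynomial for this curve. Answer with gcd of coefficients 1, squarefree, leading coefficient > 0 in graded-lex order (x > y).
x*y + x - y

1. Degree: a generic line meets the curve in up to 2 points, so deg p = 2.
2. From the visible intercepts: it meets the y-axis at y = 0 (among the integer gridlines); it crosses the x-axis at the gridline x = 0.
3. Fitting integer coefficients to these (and the overall shape) gives p.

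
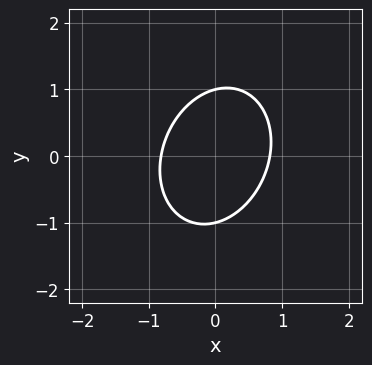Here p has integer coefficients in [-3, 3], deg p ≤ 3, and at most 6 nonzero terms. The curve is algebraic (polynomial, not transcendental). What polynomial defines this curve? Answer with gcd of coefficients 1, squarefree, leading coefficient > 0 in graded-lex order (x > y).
3*x^2 - x*y + 2*y^2 - 2

First, degree: the shape is more complex than any degree-1 curve, so deg p = 2.
Next, from the axis intercepts and sections: the y-axis gridline crossings are at y ∈ {-1, 1}.
Finally, assembling these constraints gives the stated polynomial.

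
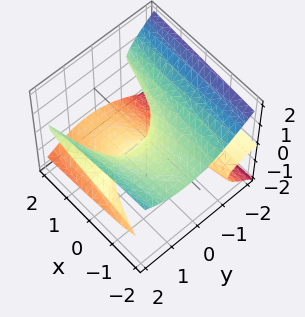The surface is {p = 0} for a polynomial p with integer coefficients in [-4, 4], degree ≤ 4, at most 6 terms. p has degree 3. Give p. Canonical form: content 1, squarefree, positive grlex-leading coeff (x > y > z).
1. The degree is 3 — no degree-2 surface has this shape.
2. From the visible intercepts: one z-axis crossing is at z = 0; the visible y-axis segment lies entirely on the surface; it meets the x-axis at x = 0 (among the integer gridlines).
3. Fitting integer coefficients to these (and the overall shape) gives p.

2*y^2*z - 3*z^3 - 2*y*z - x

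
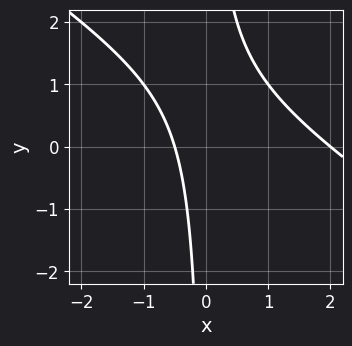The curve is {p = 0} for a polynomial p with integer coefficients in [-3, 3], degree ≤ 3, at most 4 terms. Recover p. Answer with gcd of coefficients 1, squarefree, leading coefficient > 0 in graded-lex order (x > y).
(a) Degree: the shape is more complex than any degree-1 curve, so deg p = 2.
(b) Against the integer gridlines: no y-intercept at any integer in the box; it crosses the x-axis at the gridline x = 2.
(c) The integer polynomial consistent with all of this is the stated p.

2*x^2 + 3*x*y - 3*x - 2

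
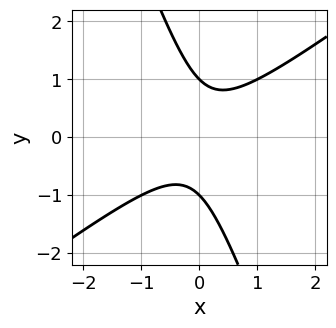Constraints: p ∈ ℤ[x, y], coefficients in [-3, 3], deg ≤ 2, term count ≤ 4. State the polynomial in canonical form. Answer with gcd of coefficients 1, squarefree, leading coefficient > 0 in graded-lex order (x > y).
(a) deg p = 2. No degree-1 curve has this shape.
(b) Reading off the gridlines: it misses every integer gridline on the x-axis; among the integer gridlines, it crosses the y-axis at y ∈ {-1, 1}.
(c) Fitting integer coefficients to these (and the overall shape) gives p.

2*x^2 - 2*x*y - y^2 + 1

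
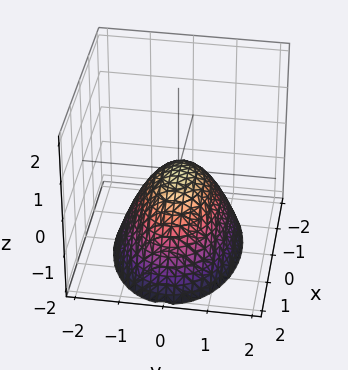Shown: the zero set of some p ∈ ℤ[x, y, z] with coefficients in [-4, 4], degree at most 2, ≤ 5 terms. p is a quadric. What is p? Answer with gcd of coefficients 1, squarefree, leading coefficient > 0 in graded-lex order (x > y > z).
(a) Degree: a paraboloid; a quadric, so deg p = 2.
(b) Symmetries: mirror symmetry x ↦ −x ⇒ only even powers of x; it's symmetric under y → −y, forcing even powers of y.
(c) Reading off the gridlines: it crosses the z-axis at the gridline z = 0; it crosses the y-axis at the gridline y = 0; one x-axis crossing is at x = 0.
(d) The integer polynomial consistent with all of this is the stated p.

x^2 + 2*y^2 + 2*z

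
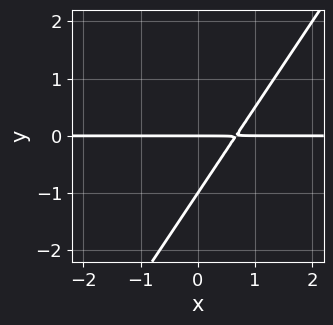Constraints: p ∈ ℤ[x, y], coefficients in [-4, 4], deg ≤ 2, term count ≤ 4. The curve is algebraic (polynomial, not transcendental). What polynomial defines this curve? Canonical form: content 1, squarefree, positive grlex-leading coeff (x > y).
1. Degree: the shape is more complex than any degree-1 curve, so deg p = 2.
2. Checking where it meets the axes: every point of the x-axis in the box is on the curve; among the integer gridlines, it crosses the y-axis at y ∈ {-1, 0}.
3. These observations pin down the coefficients.

3*x*y - 2*y^2 - 2*y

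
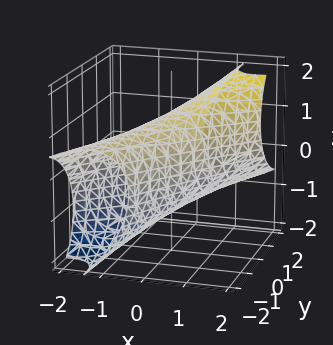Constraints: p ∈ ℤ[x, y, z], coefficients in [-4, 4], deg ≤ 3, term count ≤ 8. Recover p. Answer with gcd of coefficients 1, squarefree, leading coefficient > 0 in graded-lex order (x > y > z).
deg p = 2.
The integer polynomial consistent with all of this is the stated p.

2*x^2 - 3*x*y - 2*x*z + y^2 + 2*z^2 - 3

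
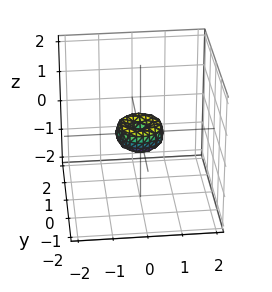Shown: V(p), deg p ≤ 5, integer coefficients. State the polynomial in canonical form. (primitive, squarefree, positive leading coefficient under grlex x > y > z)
1. The degree is 4 — the shape is more complex than any degree-3 surface.
2. Symmetries: every cross-section ⟂ z is a circle, so x, y appear only via x² + y².
3. From the visible intercepts: a circular section at z = 0 has radius between 0 and 1; one x-axis crossing is at x = 0; one y-axis crossing is at y = 0.
4. Solving for integer coefficients yields p as stated.

2*x^4 + 4*x^2*y^2 + 2*y^4 - x^2 - y^2 + z^2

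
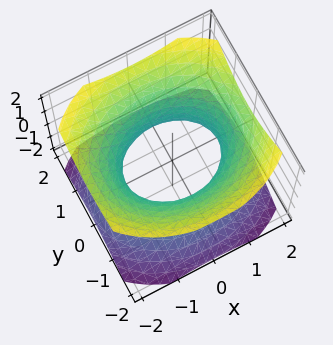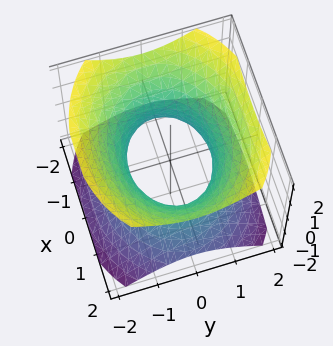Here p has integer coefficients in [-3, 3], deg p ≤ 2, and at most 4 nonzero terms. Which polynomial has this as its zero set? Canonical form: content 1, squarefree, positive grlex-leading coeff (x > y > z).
2*x^2 + 3*y^2 - 3*z^2 - 3

1. The degree is 2 — an hourglass — one-sheet hyperboloid; a quadric.
2. Symmetries: it's symmetric under y → −y, forcing even powers of y; the x ↦ −x reflection is a symmetry, so x appears only in even powers; mirror symmetry z ↦ −z ⇒ only even powers of z.
3. Observable constraints: among the integer gridlines, it crosses the y-axis at y ∈ {-1, 1}; no z-intercept at any integer in the box.
4. The integer polynomial consistent with all of this is the stated p.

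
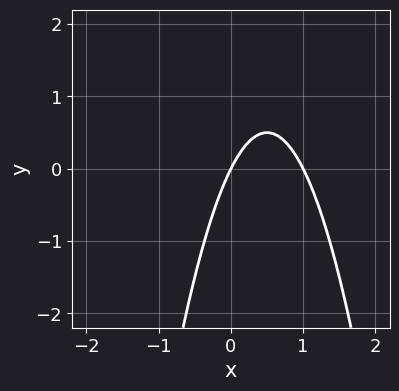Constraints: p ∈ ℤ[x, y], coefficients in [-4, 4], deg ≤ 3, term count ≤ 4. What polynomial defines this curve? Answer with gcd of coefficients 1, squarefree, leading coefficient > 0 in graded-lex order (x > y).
1. deg p = 2. A generic line meets the curve in up to 2 points.
2. Checking where it meets the axes: it crosses the y-axis at the gridline y = 0; among the integer gridlines, it crosses the x-axis at x ∈ {0, 1}.
3. Putting this together gives p.

2*x^2 - 2*x + y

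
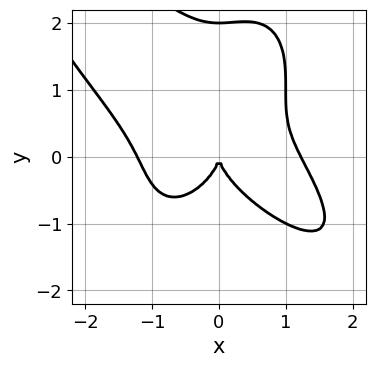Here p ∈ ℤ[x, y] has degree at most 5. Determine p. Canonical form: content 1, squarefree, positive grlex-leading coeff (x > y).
First, the degree is 4 — no degree-3 curve has this shape.
Next, from the axis intercepts and sections: the y-axis gridline crossings are at y ∈ {0, 2}; one x-axis crossing is at x = 0.
Finally, together with the visible shape, these determine p as stated.

2*x^4 + 2*x^3*y + y^4 - 2*y^3 - 3*x^2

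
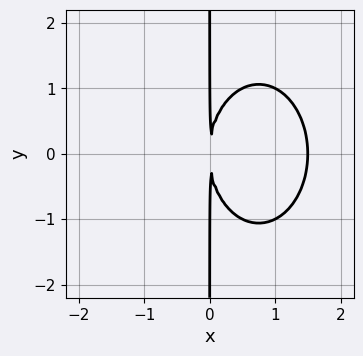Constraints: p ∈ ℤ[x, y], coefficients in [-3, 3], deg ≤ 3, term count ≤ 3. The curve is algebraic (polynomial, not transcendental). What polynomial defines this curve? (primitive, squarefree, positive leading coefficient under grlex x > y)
deg p = 3. No degree-2 curve has this shape.
Symmetries: mirror symmetry y ↦ −y ⇒ only even powers of y.
Reading off the gridlines: the visible y-axis segment lies entirely on the curve.
Fitting integer coefficients to these (and the overall shape) gives p.

2*x^3 + x*y^2 - 3*x^2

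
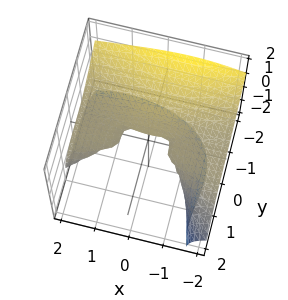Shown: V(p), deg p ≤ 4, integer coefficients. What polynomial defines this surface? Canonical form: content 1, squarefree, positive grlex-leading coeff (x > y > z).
x^2*z + x*z^2 + y^3 + y^2*z + 3*z^2

(a) Degree: no degree-2 surface has this shape, so deg p = 3.
(b) From the axis intercepts and sections: every point of the x-axis in the box is on the surface; one z-axis crossing is at z = 0; it meets the y-axis at y = 0 (among the integer gridlines).
(c) Fitting integer coefficients to these (and the overall shape) gives p.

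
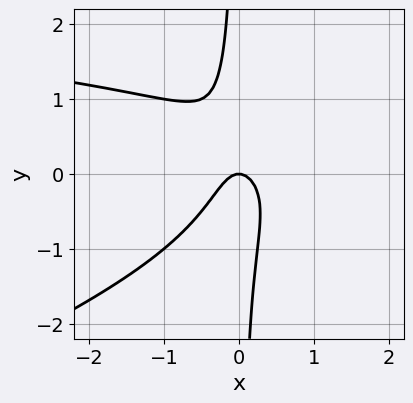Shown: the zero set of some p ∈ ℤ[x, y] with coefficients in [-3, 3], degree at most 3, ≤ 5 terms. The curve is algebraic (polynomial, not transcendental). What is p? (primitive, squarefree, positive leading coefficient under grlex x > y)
First, degree: the shape is more complex than any degree-2 curve, so deg p = 3.
Then, against the integer gridlines: one y-axis crossing is at y = 0; one x-axis crossing is at x = 0.
Finally, the integer polynomial consistent with all of this is the stated p.

x^2*y - 3*x*y^2 - 3*x^2 - y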